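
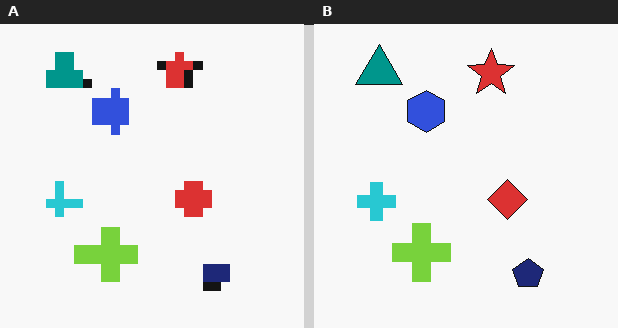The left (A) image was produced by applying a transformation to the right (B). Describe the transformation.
The left (A) image is the right (B) coarsely pixelated.

Shapes are reduced to large square blocks; fine edges and outlines are lost — a downscale-then-upscale (mosaic) effect.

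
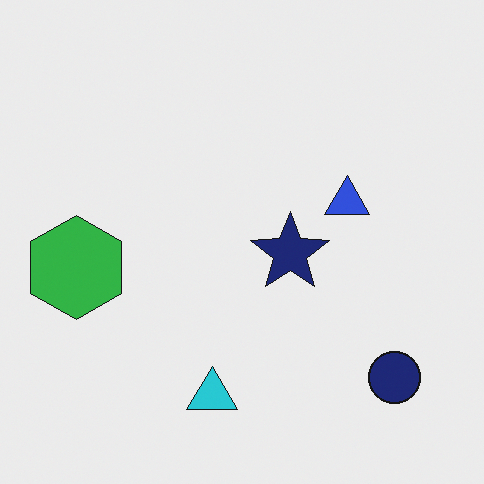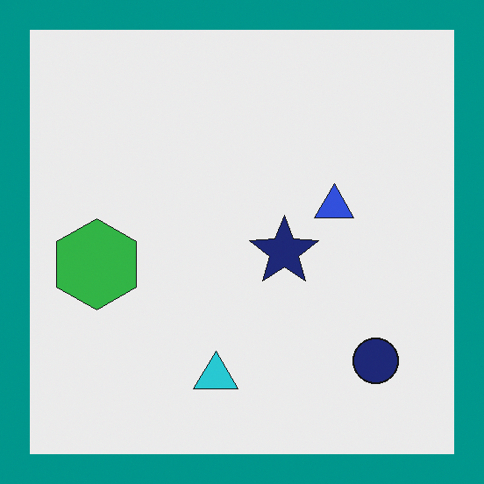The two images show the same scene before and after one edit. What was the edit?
The transformation is: framed with a teal border.

A solid teal frame runs around the edge of the second image, with the content slightly shrunk inside it.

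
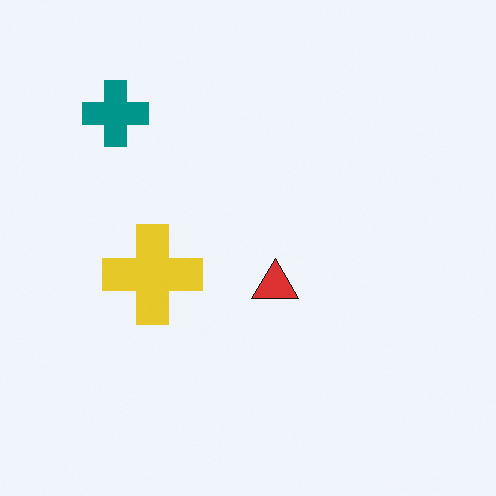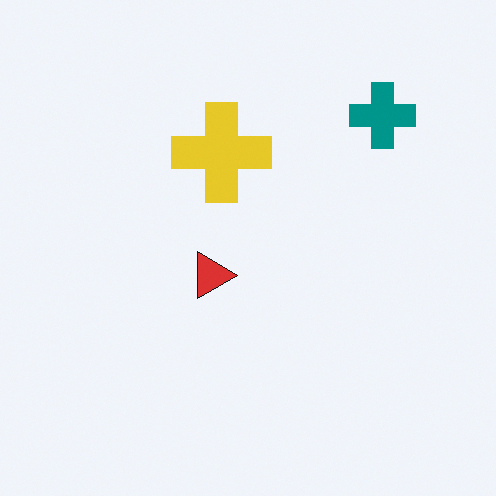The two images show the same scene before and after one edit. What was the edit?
The image was rotated 90° clockwise.

The teal cross sits in the top-left of the first image and the top-right of the second — consistent with a whole-image 90° clockwise rotation.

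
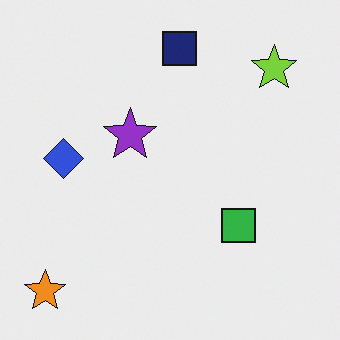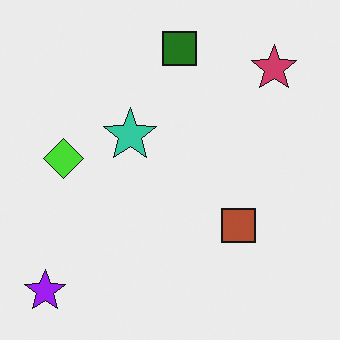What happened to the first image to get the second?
This is the original image hue-shifted through roughly half the color wheel.

Every shape's color has rotated by the same amount around the hue wheel — a uniform hue shift.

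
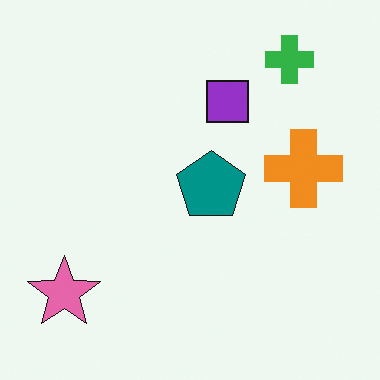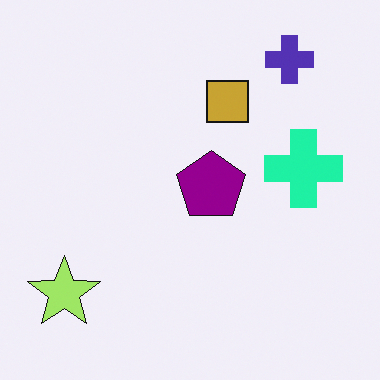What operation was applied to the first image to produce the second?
The transformation is: hue-shifted by a moderate amount.

Every shape's color has rotated by the same amount around the hue wheel — a uniform hue shift.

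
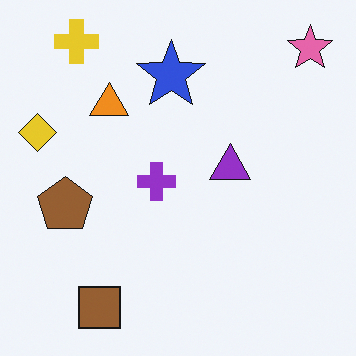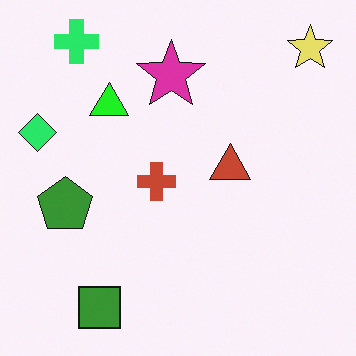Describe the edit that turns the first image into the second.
Hue-shifted by a moderate amount.

Every shape's color has rotated by the same amount around the hue wheel — a uniform hue shift.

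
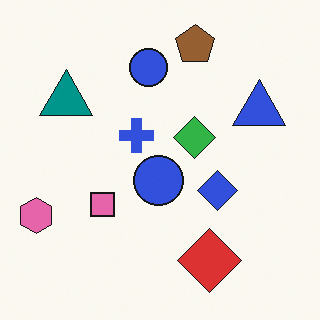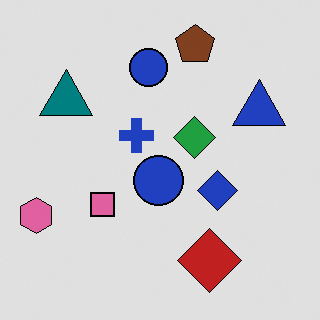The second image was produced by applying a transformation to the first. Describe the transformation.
This is the original image posterized to a reduced palette.

Each flat color has snapped to a coarser quantized level — most visibly, the near-white background has dropped to a flat grey.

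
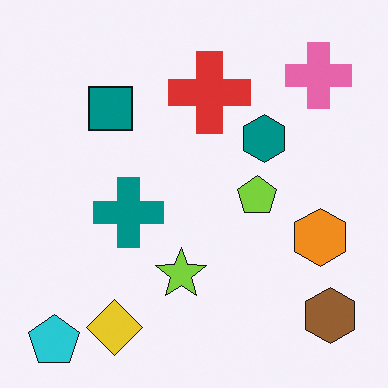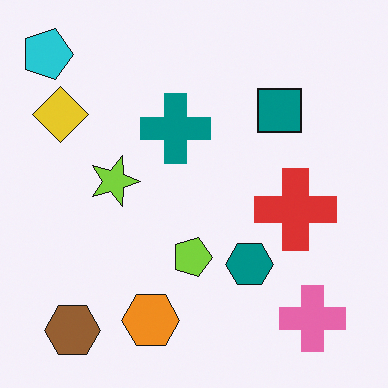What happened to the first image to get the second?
This is the original image rotated 90° clockwise.

The cyan pentagon sits in the bottom-left of the first image and the top-left of the second — consistent with a whole-image 90° clockwise rotation.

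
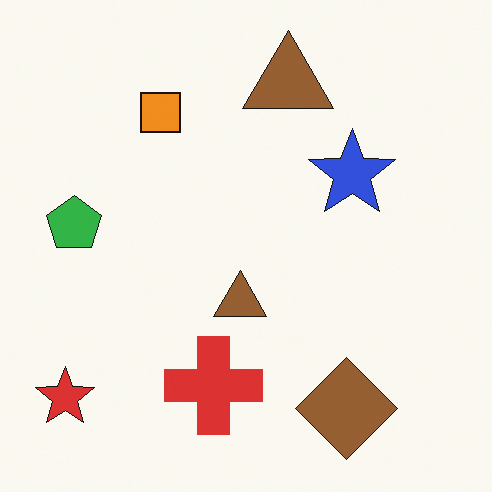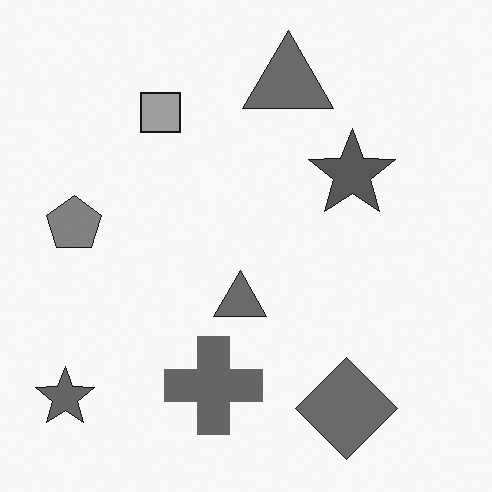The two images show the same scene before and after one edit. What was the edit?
The image was converted to grayscale.

All color is removed — every shape is now a shade of grey.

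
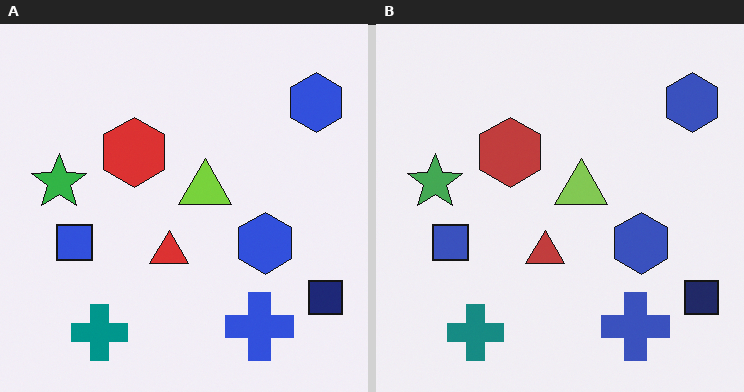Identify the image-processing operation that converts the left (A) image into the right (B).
Slightly desaturated.

All colors are more muted and greyish — a global saturation change.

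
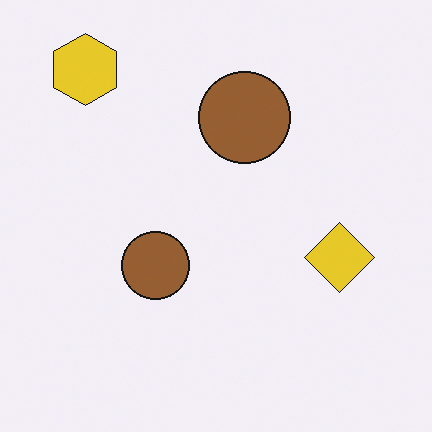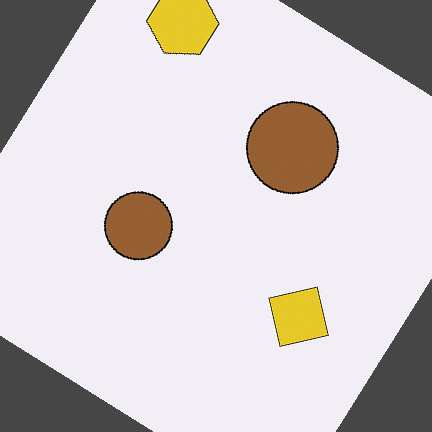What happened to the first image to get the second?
The image was rotated clockwise by a large amount — several tens of degrees.

Every shape is tilted by the same angle and the image corners show triangular fill wedges — a whole-image rotation by a non-right angle.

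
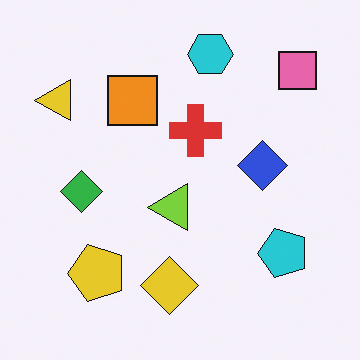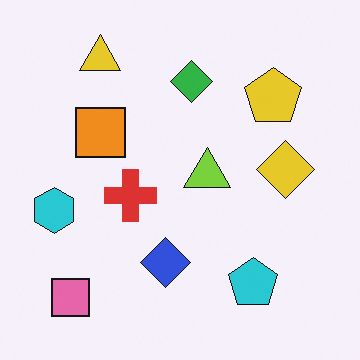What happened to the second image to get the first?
The transformation is: transposed (reflected across the top-left ↔ bottom-right diagonal).

Shapes have swapped their row and column positions — what was in the top-right is now in the bottom-left — a diagonal reflection.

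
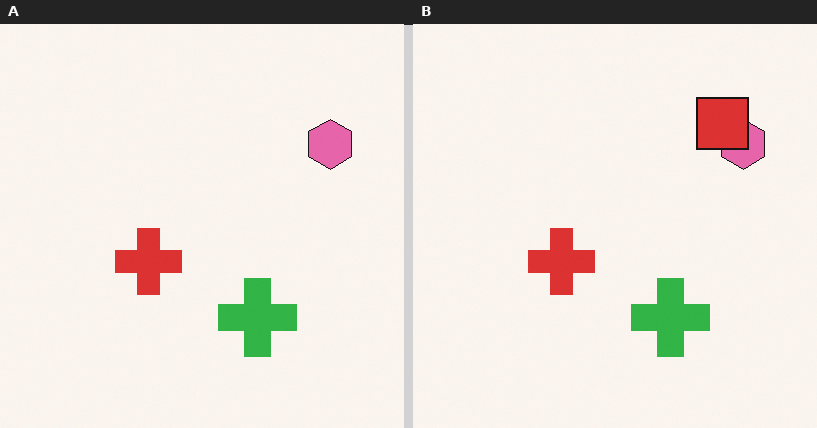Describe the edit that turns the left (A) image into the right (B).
The right (B) image is the left (A) overlaid with an additional red square.

A red square appears in the right (B) image that is absent from the left (A).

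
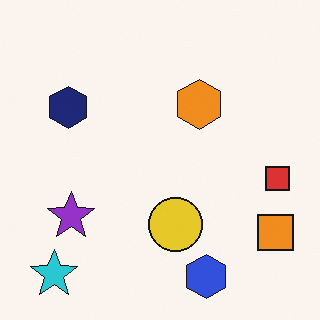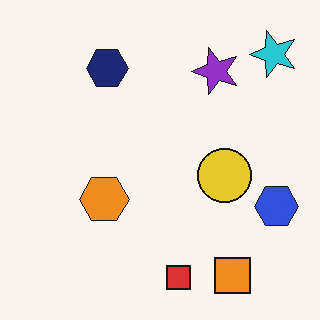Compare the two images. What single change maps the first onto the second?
The transformation is: transposed (reflected across the top-left ↔ bottom-right diagonal).

Shapes have swapped their row and column positions — what was in the top-right is now in the bottom-left — a diagonal reflection.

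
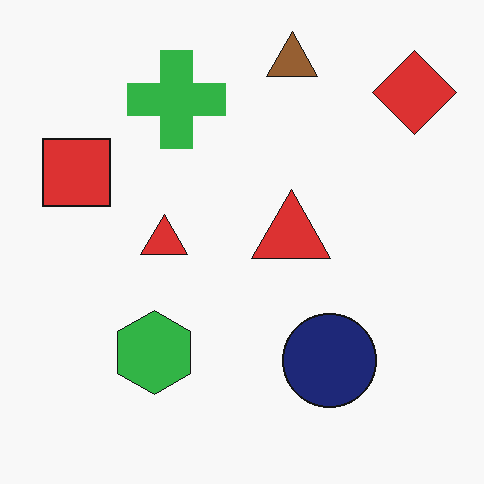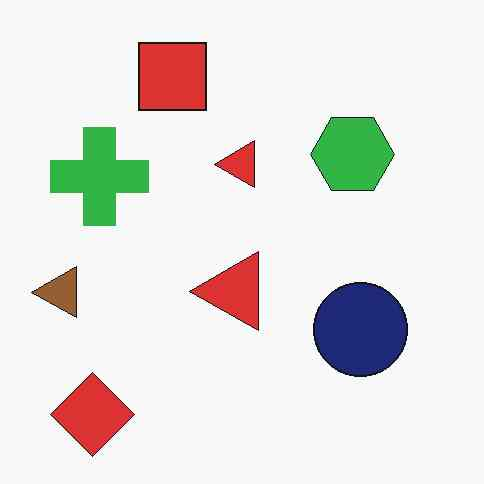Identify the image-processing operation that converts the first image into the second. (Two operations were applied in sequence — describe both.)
The image was transposed (reflected across the top-left ↔ bottom-right diagonal), then given moderate JPEG compression.

Shapes have swapped their row and column positions — what was in the top-right is now in the bottom-left — a diagonal reflection. Blocky 8×8 compression artifacts appear around shape edges and the flat background shows ringing — characteristic JPEG degradation.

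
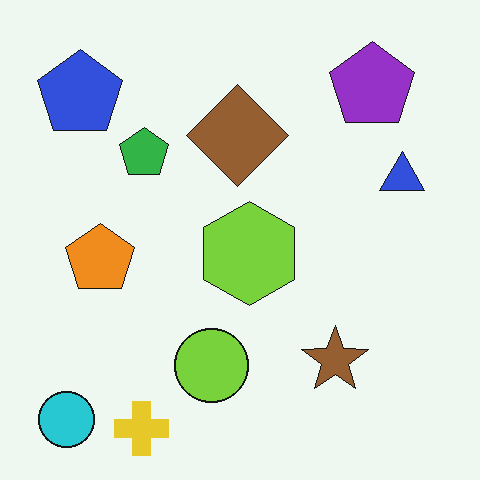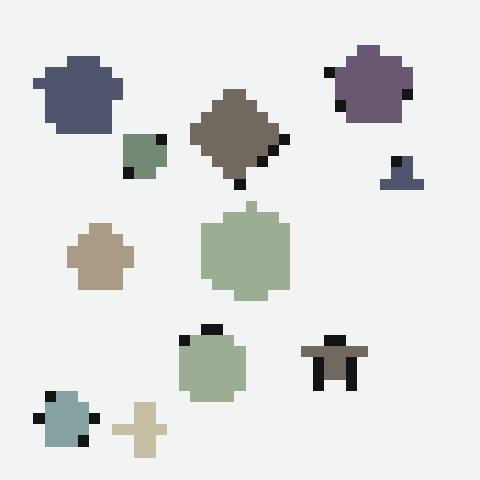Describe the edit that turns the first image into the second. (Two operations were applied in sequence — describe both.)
The transformation is: heavily desaturated, then coarsely pixelated.

All colors are more muted and greyish — a global saturation change. Shapes are reduced to large square blocks; fine edges and outlines are lost — a downscale-then-upscale (mosaic) effect.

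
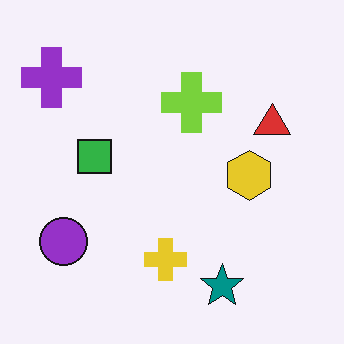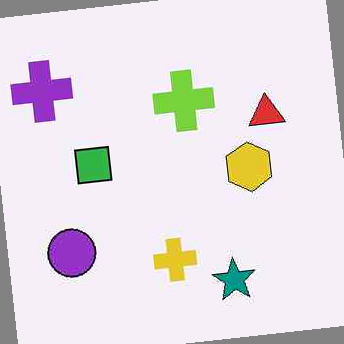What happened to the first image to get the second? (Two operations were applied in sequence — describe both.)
This is the original image JPEG-compressed with visible artifacts, then rotated counter-clockwise by a small amount.

Blocky 8×8 compression artifacts appear around shape edges and the flat background shows ringing — characteristic JPEG degradation. Every shape is tilted by the same angle and the image corners show triangular fill wedges — a whole-image rotation by a non-right angle.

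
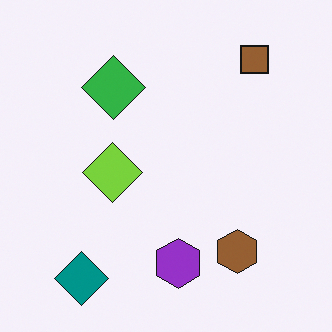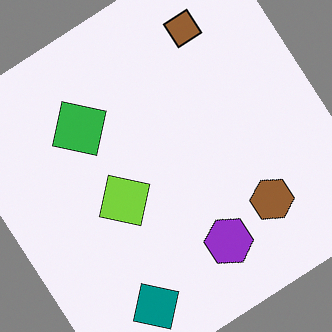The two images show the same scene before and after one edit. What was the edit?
The image was rotated counter-clockwise by a large amount — several tens of degrees.

Every shape is tilted by the same angle and the image corners show triangular fill wedges — a whole-image rotation by a non-right angle.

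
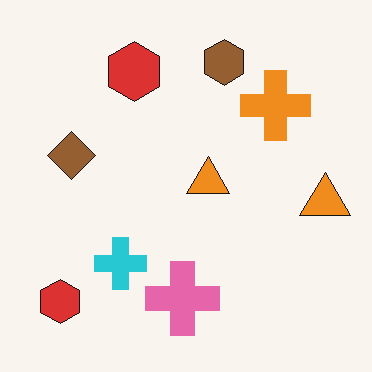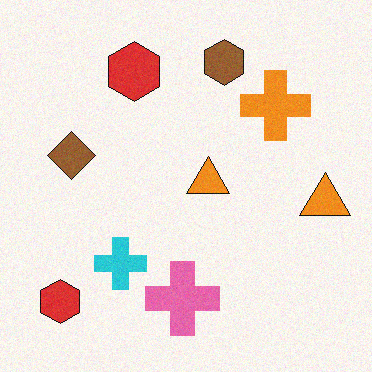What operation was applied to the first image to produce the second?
Degraded with subtle gaussian noise.

Random speckle covers the whole image, including the flat background.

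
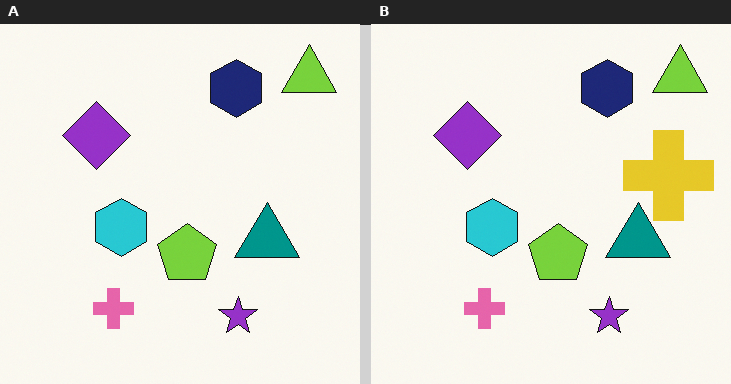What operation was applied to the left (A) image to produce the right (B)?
The image was overlaid with an additional yellow cross.

A yellow cross appears in the right (B) image that is absent from the left (A).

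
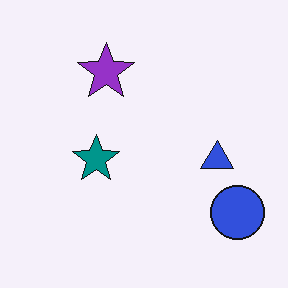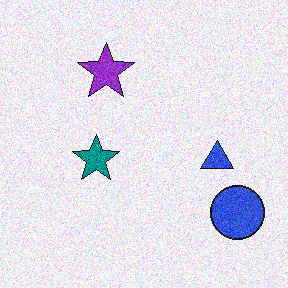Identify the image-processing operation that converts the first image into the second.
The image was degraded with visible gaussian noise.

Random speckle covers the whole image, including the flat background.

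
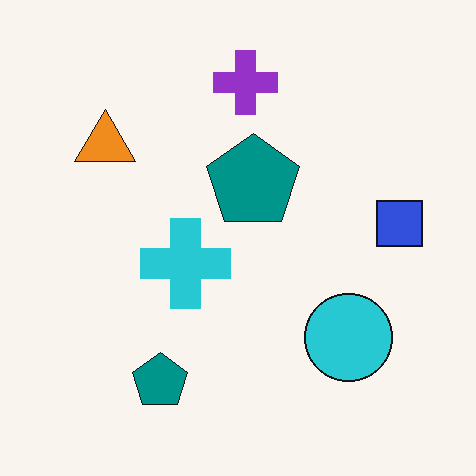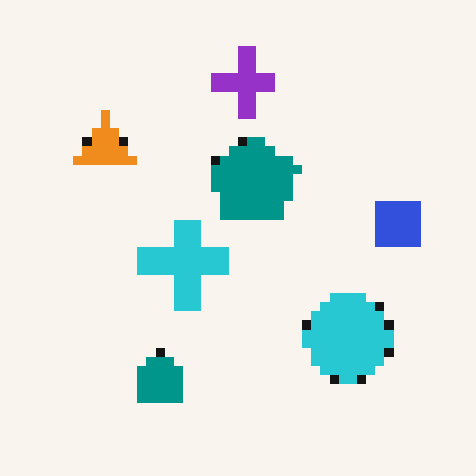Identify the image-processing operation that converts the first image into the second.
Coarsely pixelated.

Shapes are reduced to large square blocks; fine edges and outlines are lost — a downscale-then-upscale (mosaic) effect.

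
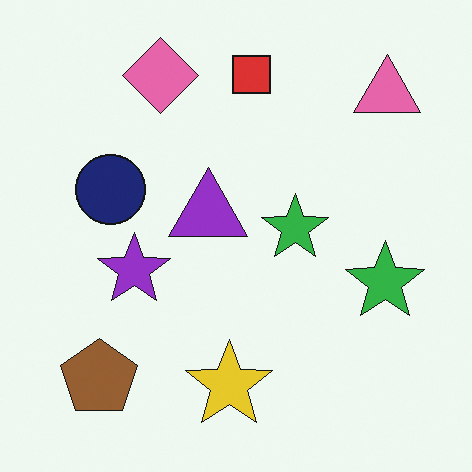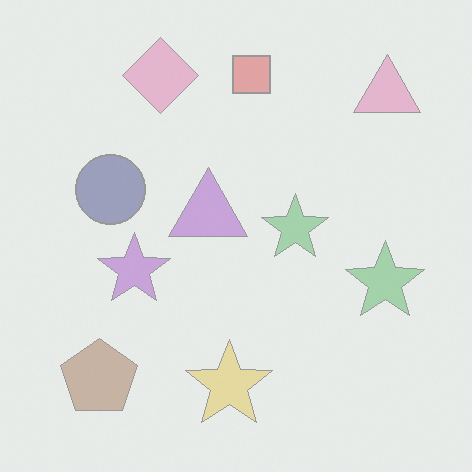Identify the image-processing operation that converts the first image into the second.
The second image is the first given much lower contrast.

Tones are pushed toward mid-grey across the whole image — a global contrast change.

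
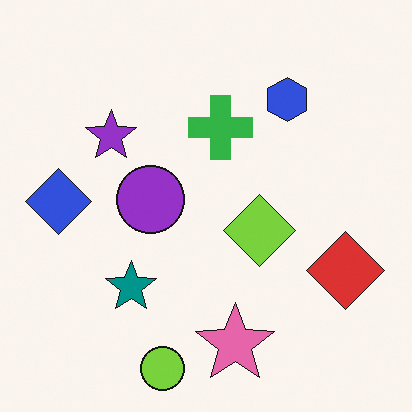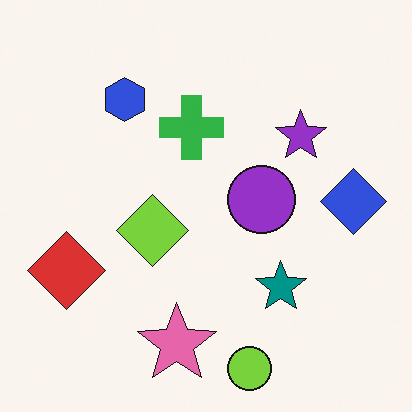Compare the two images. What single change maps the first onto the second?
This is the original image flipped horizontally (left ↔ right).

The blue diamond is in the left of the first image and the right of the second — shapes on opposite sides of the vertical midline have swapped in a mirror flip.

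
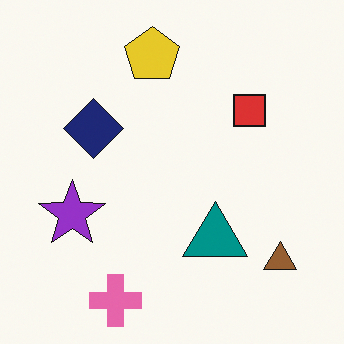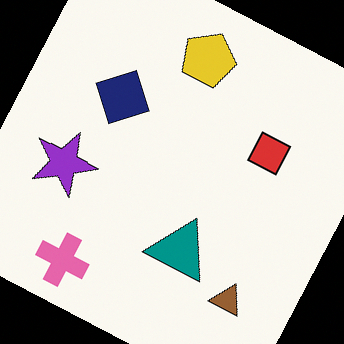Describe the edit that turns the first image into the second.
It was rotated clockwise by a clearly visible amount.

Every shape is tilted by the same angle and the image corners show triangular fill wedges — a whole-image rotation by a non-right angle.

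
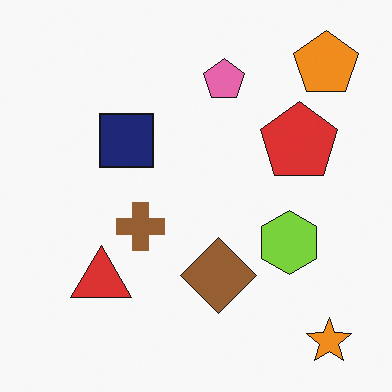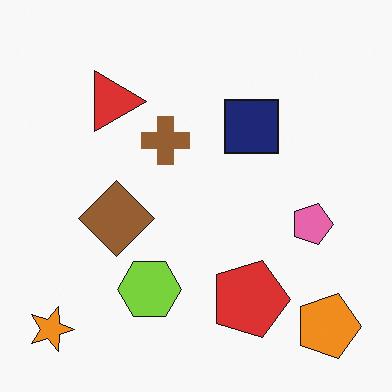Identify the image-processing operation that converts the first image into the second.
It was rotated 90° clockwise.

The orange star sits in the bottom-right of the first image and the bottom-left of the second — consistent with a whole-image 90° clockwise rotation.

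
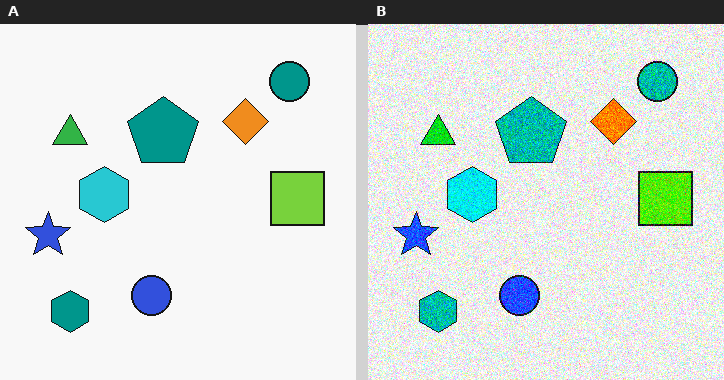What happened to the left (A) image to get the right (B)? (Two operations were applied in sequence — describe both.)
The right (B) image is the left (A) degraded with heavy additive noise, then heavily oversaturated.

Random speckle covers the whole image, including the flat background. All colors are more vivid — a global saturation change.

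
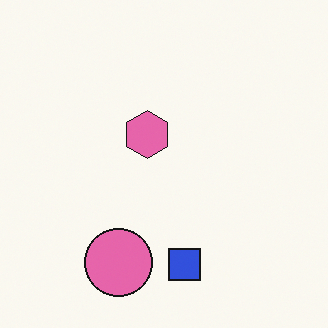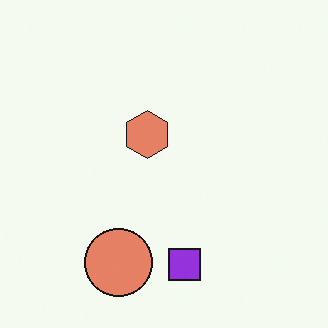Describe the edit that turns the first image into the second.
This is the original image hue-shifted by a small amount.

Every shape's color has rotated by the same amount around the hue wheel — a uniform hue shift.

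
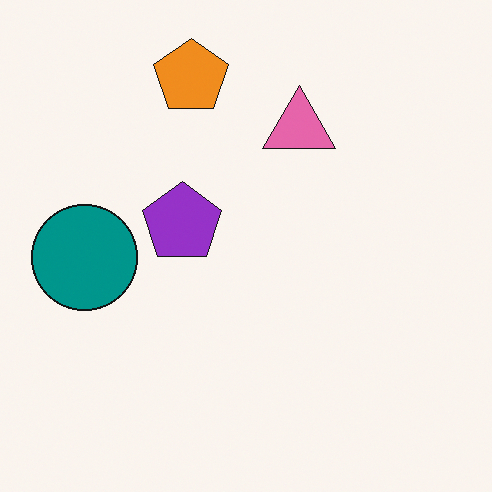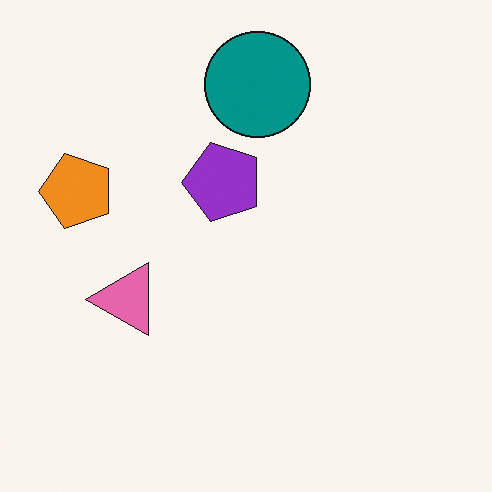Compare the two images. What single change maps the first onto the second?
This is the original image transposed (reflected across the top-left ↔ bottom-right diagonal).

Shapes have swapped their row and column positions — what was in the top-right is now in the bottom-left — a diagonal reflection.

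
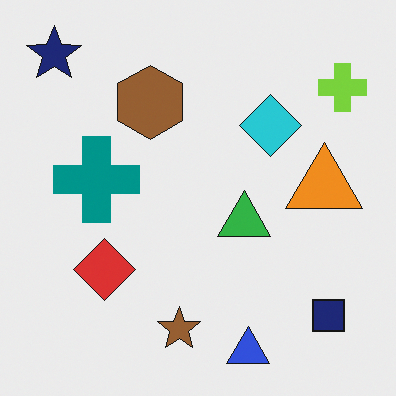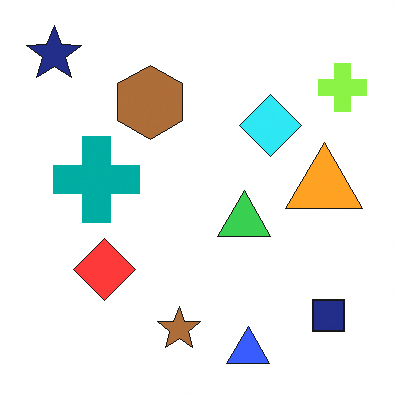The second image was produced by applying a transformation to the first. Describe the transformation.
The transformation is: slightly brightened.

Every pixel — background and shapes alike — is uniformly brightened.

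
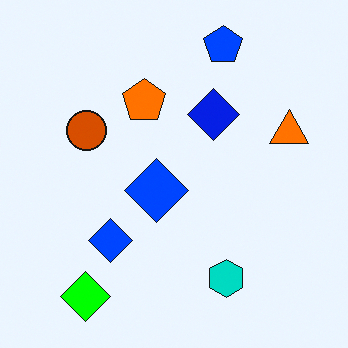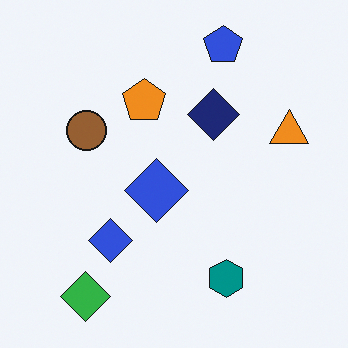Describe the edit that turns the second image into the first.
It was heavily oversaturated.

All colors are more vivid — a global saturation change.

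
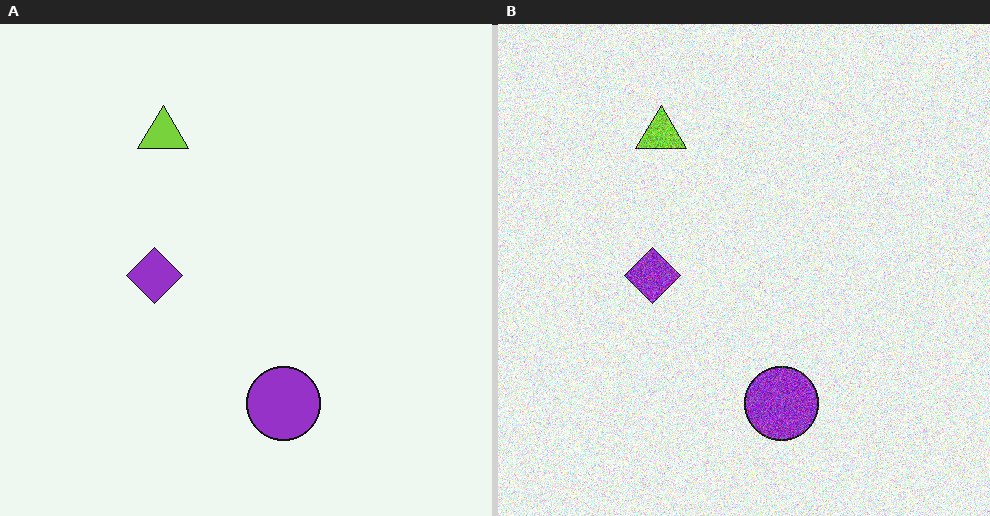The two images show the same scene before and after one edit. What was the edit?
This is the original image degraded with heavy additive noise.

Random speckle covers the whole image, including the flat background.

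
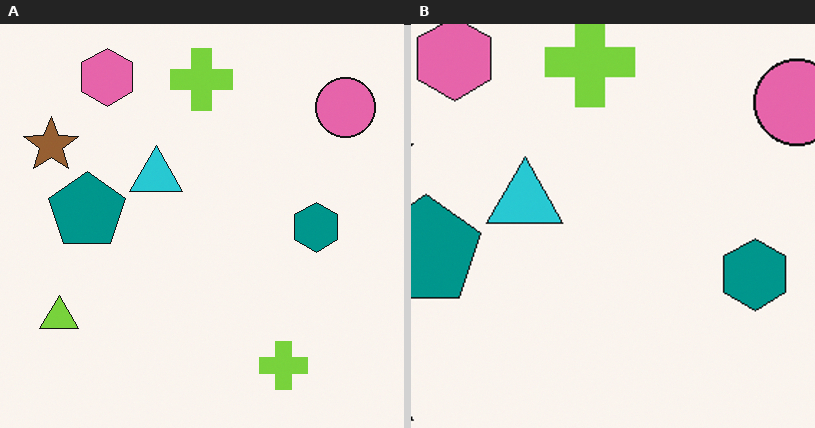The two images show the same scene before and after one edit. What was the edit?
Cropped slightly and scaled back up.

The visible shapes are larger and the field of view is narrower; shapes near the original edges may be partly or wholly outside the frame — a crop-and-rescale.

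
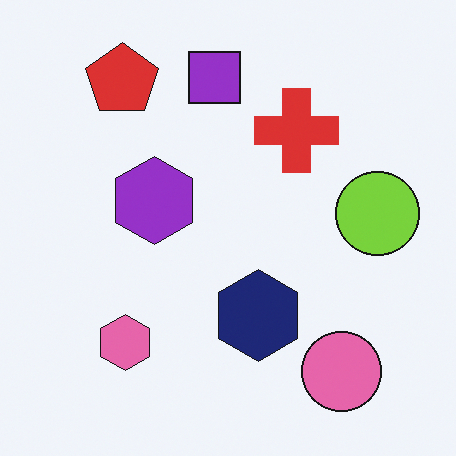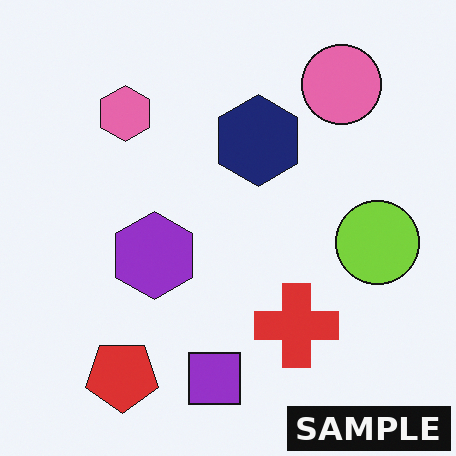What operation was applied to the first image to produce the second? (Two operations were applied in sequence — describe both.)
This is the original image flipped vertically (top ↔ bottom), then watermarked with the text "SAMPLE" in the lower-right corner.

The purple square is in the top of the first image and the bottom of the second — shapes on opposite sides of the horizontal midline have swapped in a mirror flip. A dark label reading "SAMPLE" appears in the lower-right corner.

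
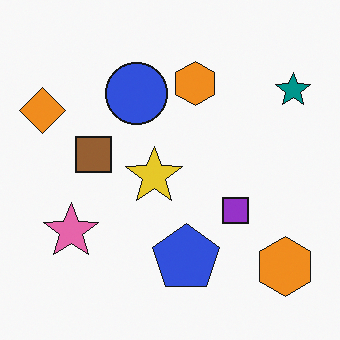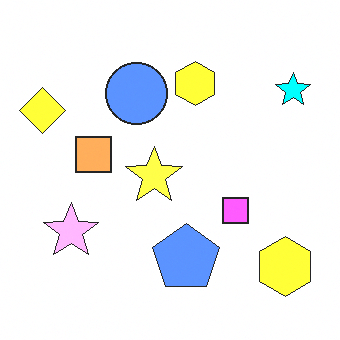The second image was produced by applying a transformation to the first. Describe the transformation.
The second image is the first substantially brightened.

Every pixel — background and shapes alike — is uniformly brightened.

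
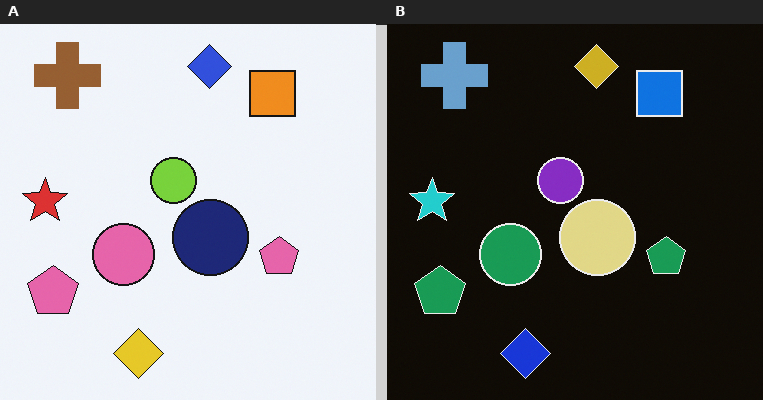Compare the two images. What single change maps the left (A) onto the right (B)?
The image was color-inverted (negative).

The light background has become dark and every shape's color is its complement — a photographic negative.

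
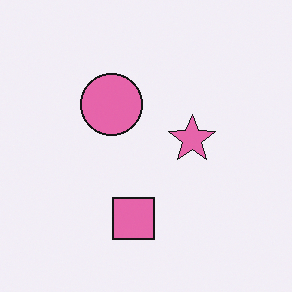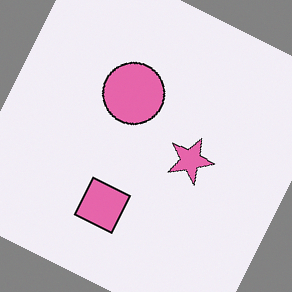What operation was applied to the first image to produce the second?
The transformation is: rotated clockwise by a moderate amount.

Every shape is tilted by the same angle and the image corners show triangular fill wedges — a whole-image rotation by a non-right angle.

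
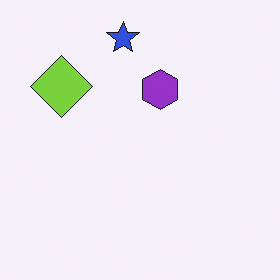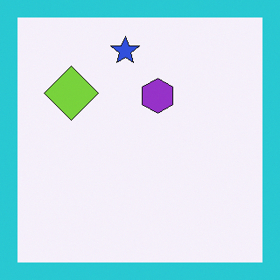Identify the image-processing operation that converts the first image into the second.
The second image is the first framed with a cyan border.

A solid cyan frame runs around the edge of the second image, with the content slightly shrunk inside it.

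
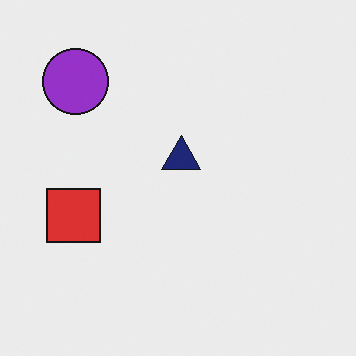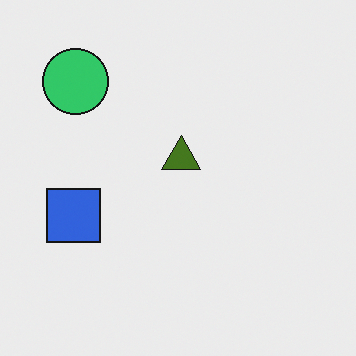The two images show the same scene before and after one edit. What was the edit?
The transformation is: hue-shifted by a large amount.

Every shape's color has rotated by the same amount around the hue wheel — a uniform hue shift.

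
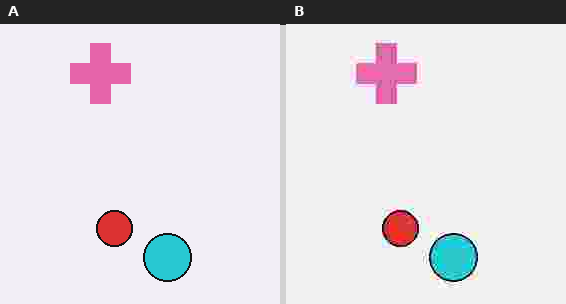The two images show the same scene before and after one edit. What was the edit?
It was heavily JPEG-compressed with obvious blocking artifacts.

Blocky 8×8 compression artifacts appear around shape edges and the flat background shows ringing — characteristic JPEG degradation.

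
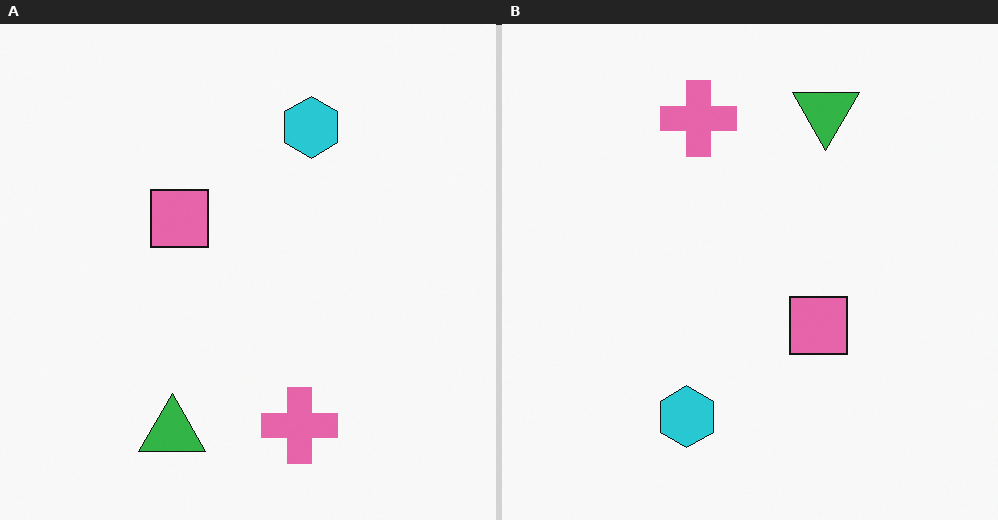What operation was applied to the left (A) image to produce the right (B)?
The transformation is: rotated 180°.

The green triangle sits in the bottom of the left (A) image and the top of the right (B) — consistent with a whole-image 180° rotation.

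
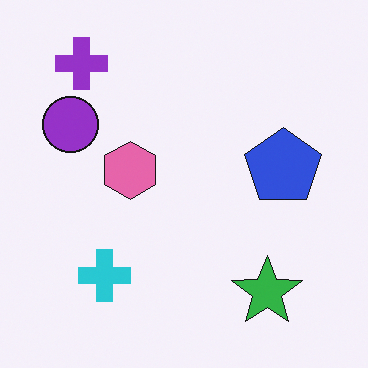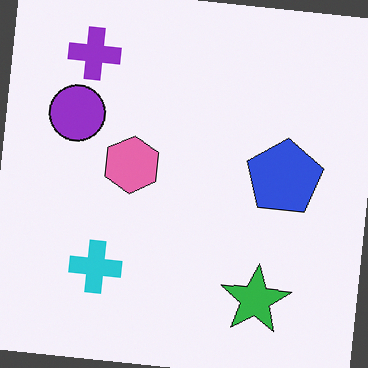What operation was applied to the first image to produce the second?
It was rotated clockwise by a small amount.

Every shape is tilted by the same angle and the image corners show triangular fill wedges — a whole-image rotation by a non-right angle.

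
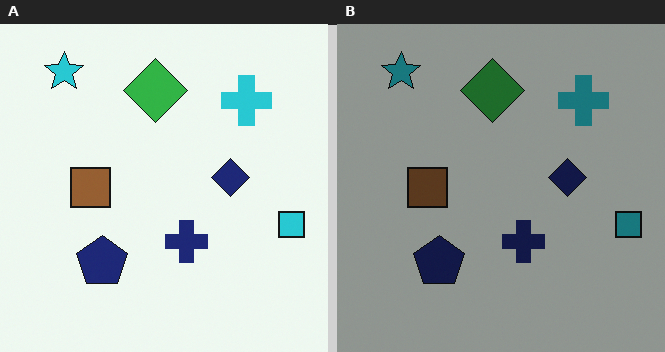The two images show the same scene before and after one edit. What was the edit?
The right (B) image is the left (A) noticeably darkened.

Every pixel — background and shapes alike — is uniformly darkened.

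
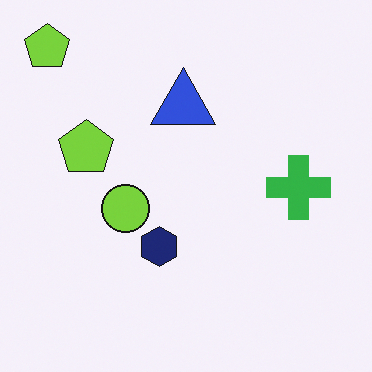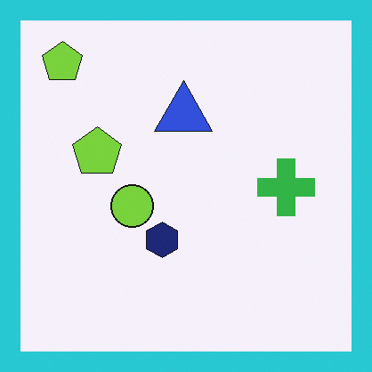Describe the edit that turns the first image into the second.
It was framed with a cyan border.

A solid cyan frame runs around the edge of the second image, with the content slightly shrunk inside it.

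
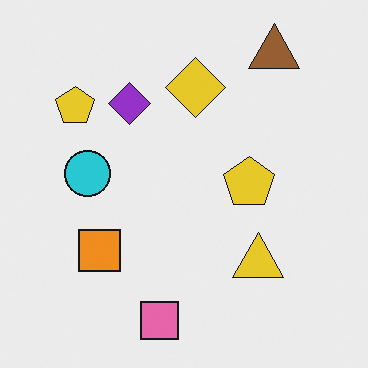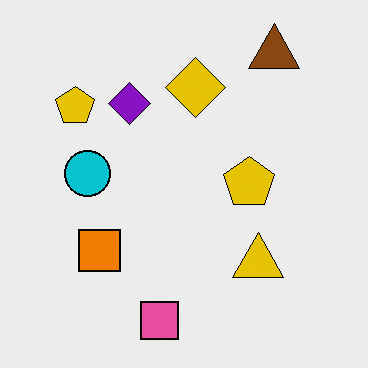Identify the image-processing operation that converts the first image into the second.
It was given slightly increased contrast.

Tones are pushed away from mid-grey across the whole image — a global contrast change.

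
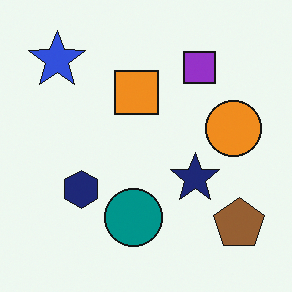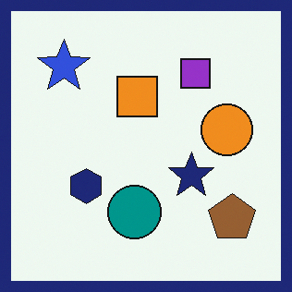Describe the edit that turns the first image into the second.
It was framed with a navy border.

A solid navy frame runs around the edge of the second image, with the content slightly shrunk inside it.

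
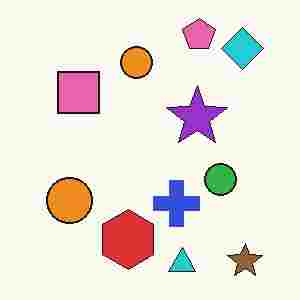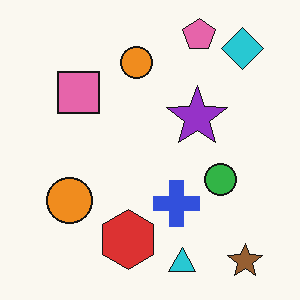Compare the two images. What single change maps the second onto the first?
It was degraded with heavy JPEG compression.

Blocky 8×8 compression artifacts appear around shape edges and the flat background shows ringing — characteristic JPEG degradation.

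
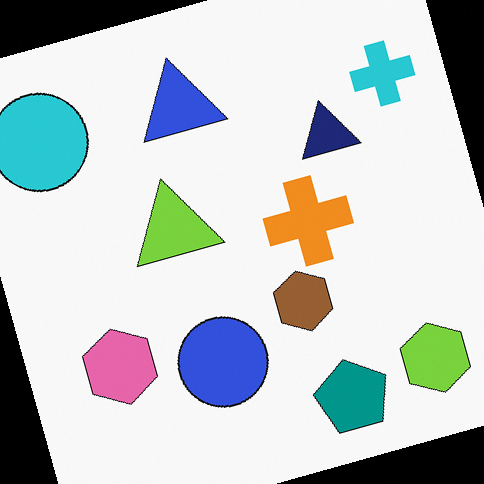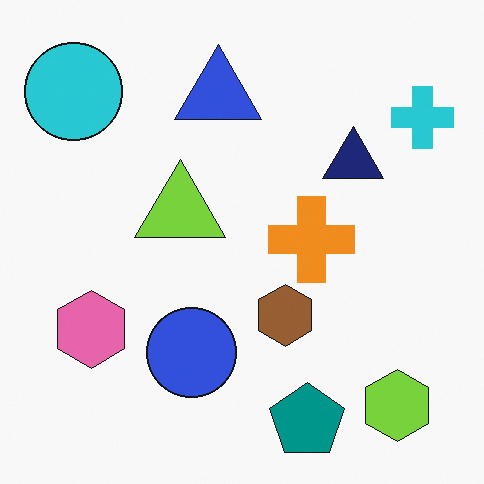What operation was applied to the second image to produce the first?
This is the original image rotated counter-clockwise by a clearly visible amount.

Every shape is tilted by the same angle and the image corners show triangular fill wedges — a whole-image rotation by a non-right angle.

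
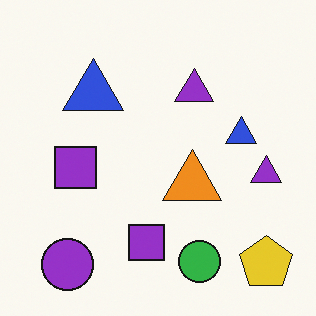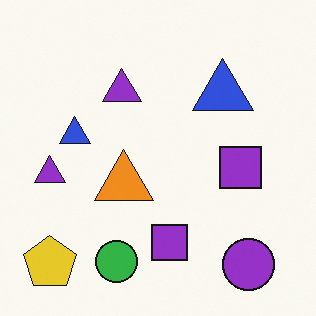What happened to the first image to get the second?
The second image is the first flipped horizontally (left ↔ right).

The yellow pentagon is in the bottom-right of the first image and the bottom-left of the second — shapes on opposite sides of the vertical midline have swapped in a mirror flip.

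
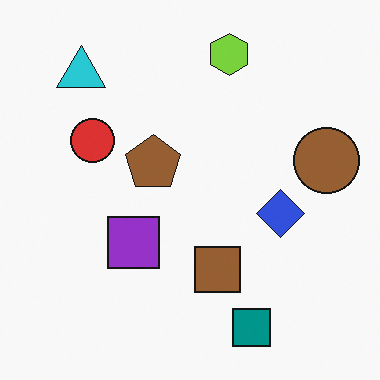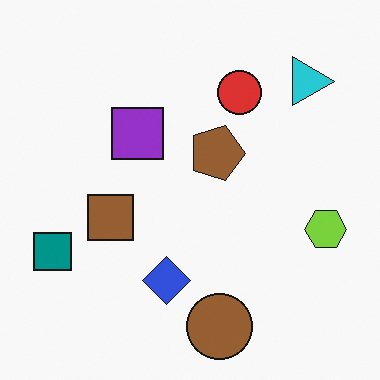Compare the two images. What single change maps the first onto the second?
The image was rotated 90° clockwise.

The cyan triangle sits in the top-left of the first image and the top-right of the second — consistent with a whole-image 90° clockwise rotation.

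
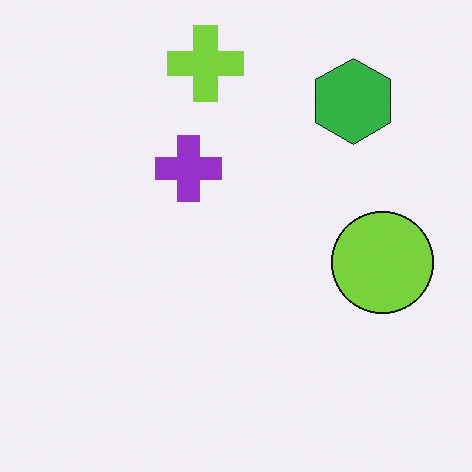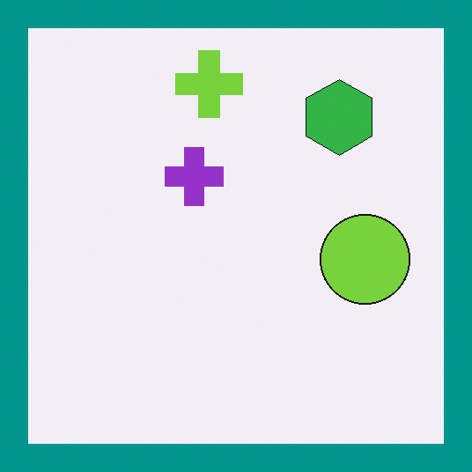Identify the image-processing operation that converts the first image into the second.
It was framed with a teal border.

A solid teal frame runs around the edge of the second image, with the content slightly shrunk inside it.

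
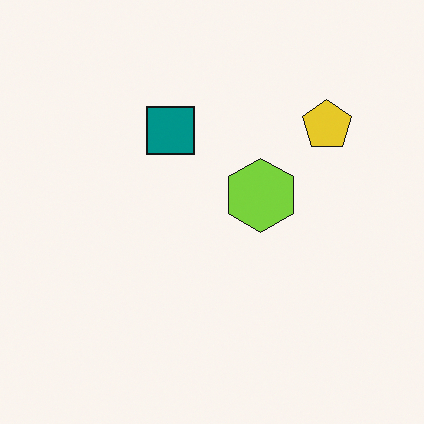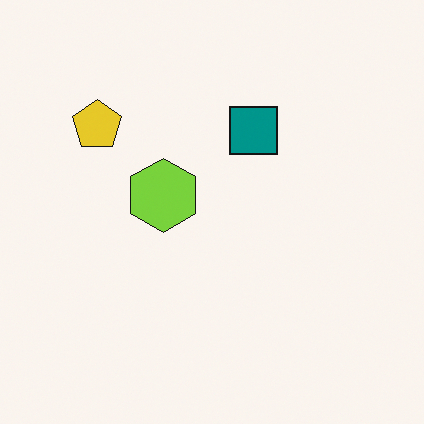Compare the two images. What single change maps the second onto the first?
This is the original image flipped horizontally (left ↔ right).

The yellow pentagon is in the top-left of the second image and the top-right of the first — shapes on opposite sides of the vertical midline have swapped in a mirror flip.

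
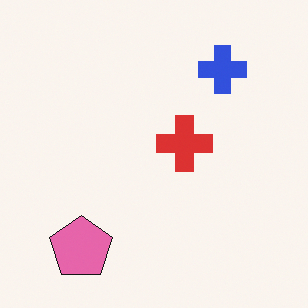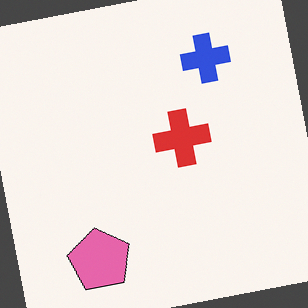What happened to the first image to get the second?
It was rotated counter-clockwise by a small amount.

Every shape is tilted by the same angle and the image corners show triangular fill wedges — a whole-image rotation by a non-right angle.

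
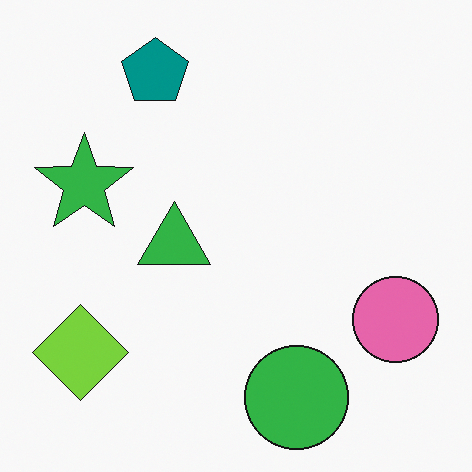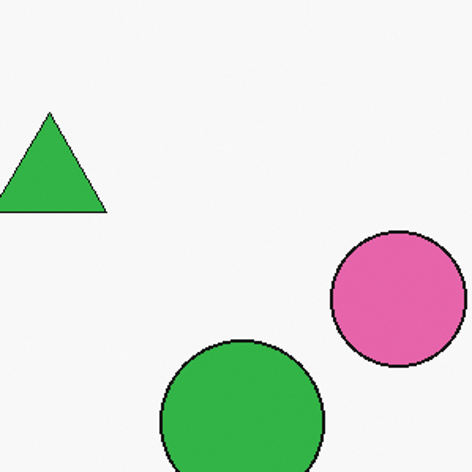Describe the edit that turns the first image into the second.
Cropped to a modestly smaller region and rescaled.

The visible shapes are larger and the field of view is narrower; shapes near the original edges may be partly or wholly outside the frame — a crop-and-rescale.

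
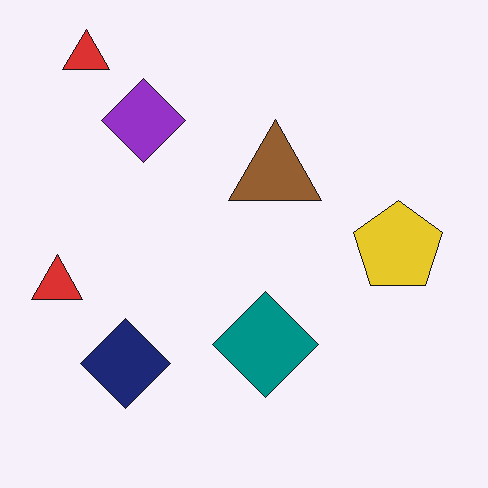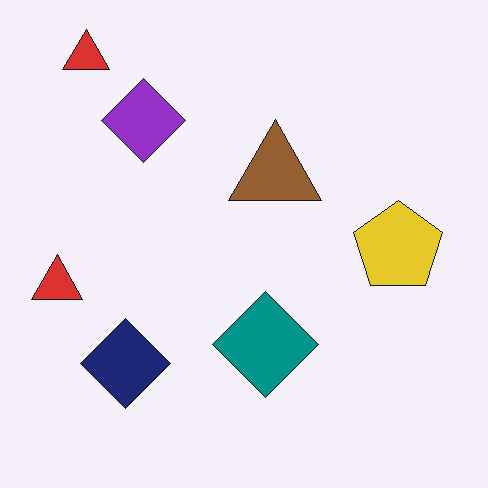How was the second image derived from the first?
Given moderate JPEG compression.

Blocky 8×8 compression artifacts appear around shape edges and the flat background shows ringing — characteristic JPEG degradation.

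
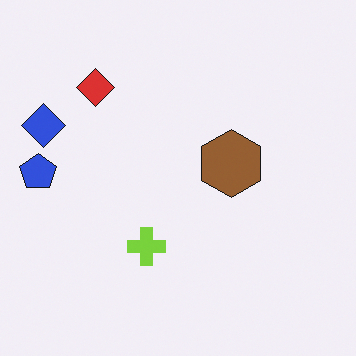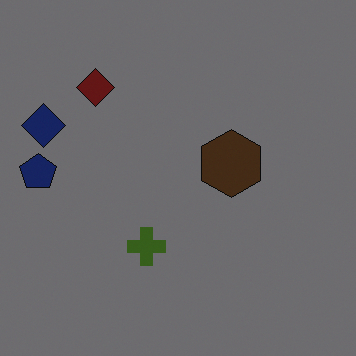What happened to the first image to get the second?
This is the original image substantially darkened.

Every pixel — background and shapes alike — is uniformly darkened.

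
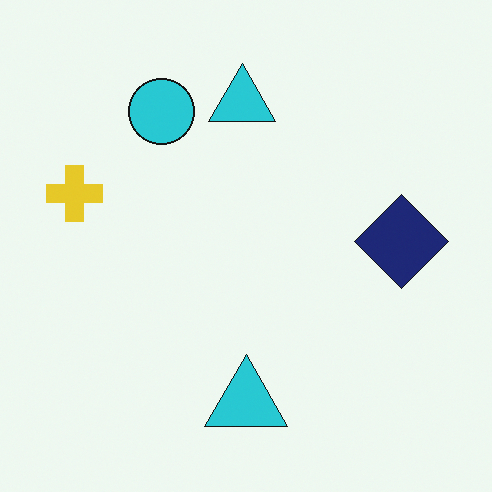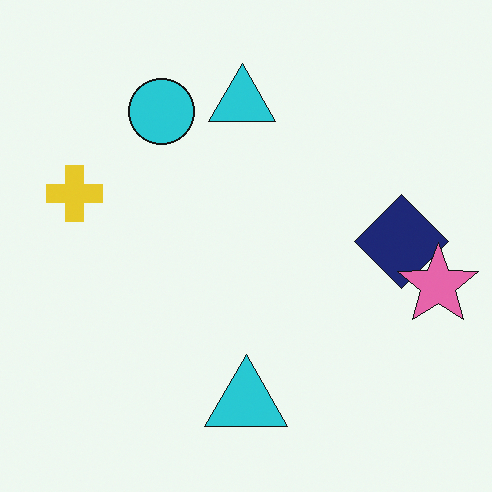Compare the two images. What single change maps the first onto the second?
Overlaid with an additional pink star.

A pink star appears in the second image that is absent from the first.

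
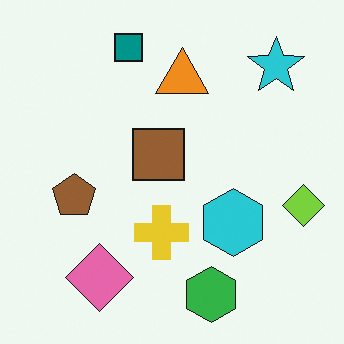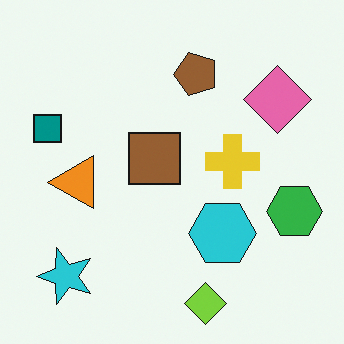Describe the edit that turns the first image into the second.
This is the original image transposed (reflected across the top-left ↔ bottom-right diagonal).

Shapes have swapped their row and column positions — what was in the top-right is now in the bottom-left — a diagonal reflection.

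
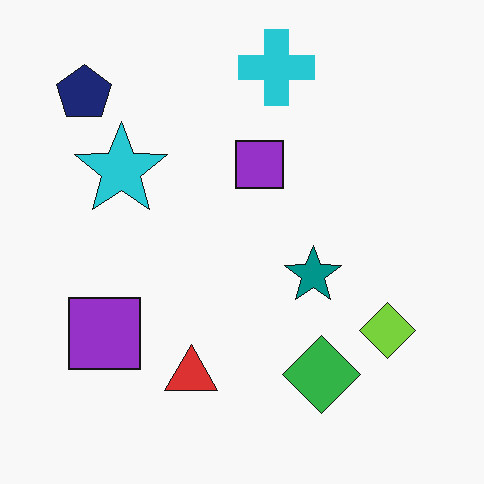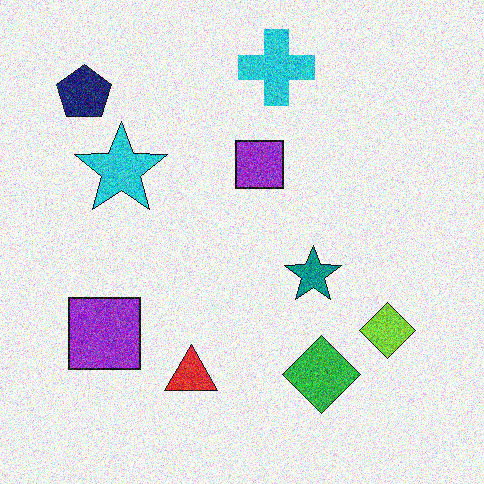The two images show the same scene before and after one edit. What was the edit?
The second image is the first degraded with heavy additive noise.

Random speckle covers the whole image, including the flat background.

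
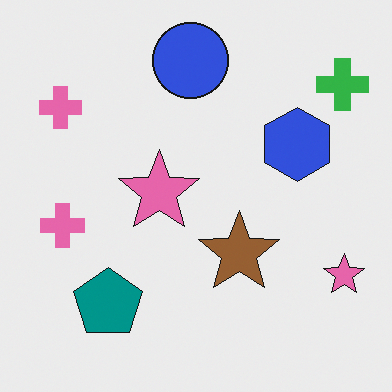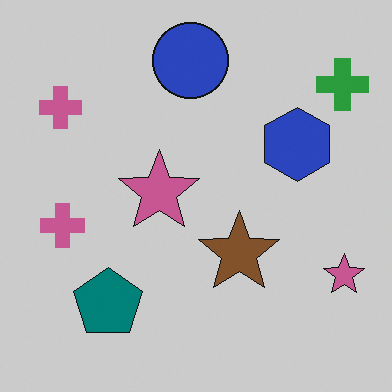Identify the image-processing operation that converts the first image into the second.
The second image is the first slightly darkened.

Every pixel — background and shapes alike — is uniformly darkened.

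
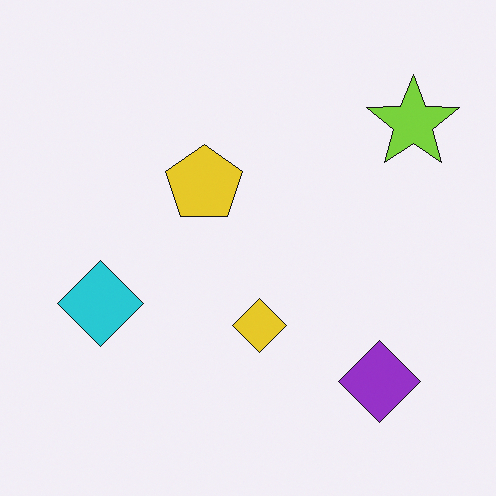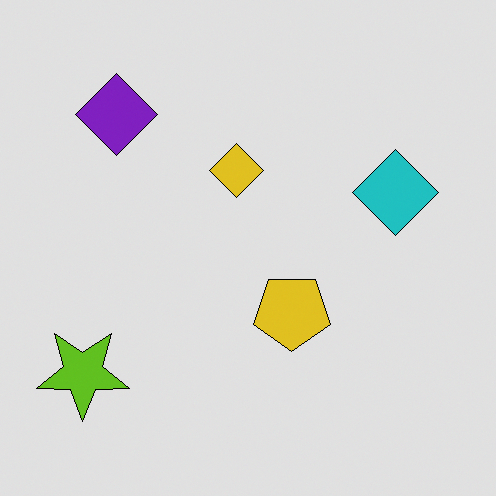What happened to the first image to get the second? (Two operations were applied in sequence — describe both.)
Rotated 180°, then moderately posterized.

The lime star sits in the top-right of the first image and the bottom-left of the second — consistent with a whole-image 180° rotation. Each flat color has snapped to a coarser quantized level — most visibly, the near-white background has dropped to a flat grey.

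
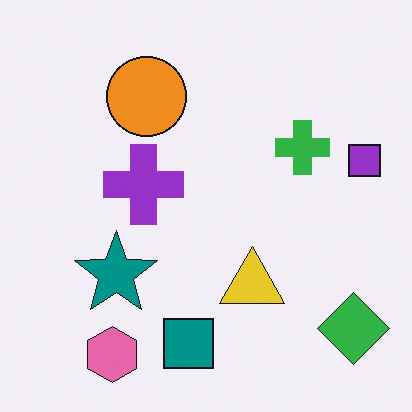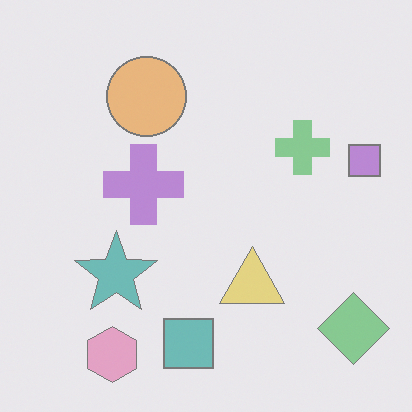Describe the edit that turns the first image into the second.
The image was washed out (contrast reduced).

Tones are pushed toward mid-grey across the whole image — a global contrast change.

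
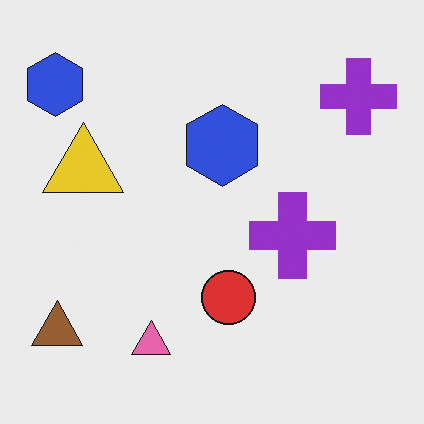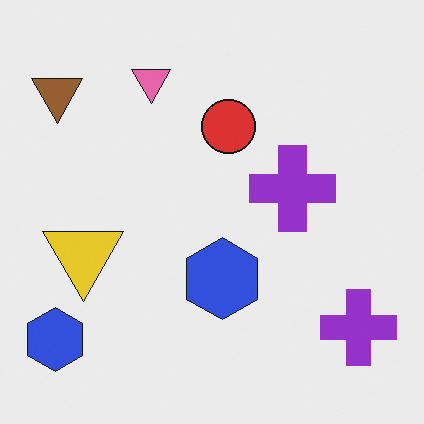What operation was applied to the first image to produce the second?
Flipped vertically (top ↔ bottom).

The pink triangle is in the bottom of the first image and the top of the second — shapes on opposite sides of the horizontal midline have swapped in a mirror flip.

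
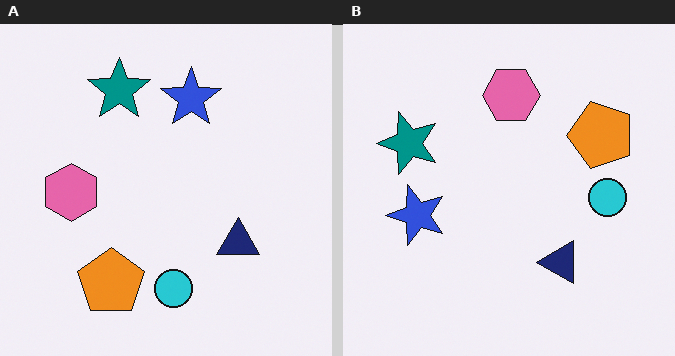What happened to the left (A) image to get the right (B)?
It was transposed (reflected across the top-left ↔ bottom-right diagonal).

Shapes have swapped their row and column positions — what was in the top-right is now in the bottom-left — a diagonal reflection.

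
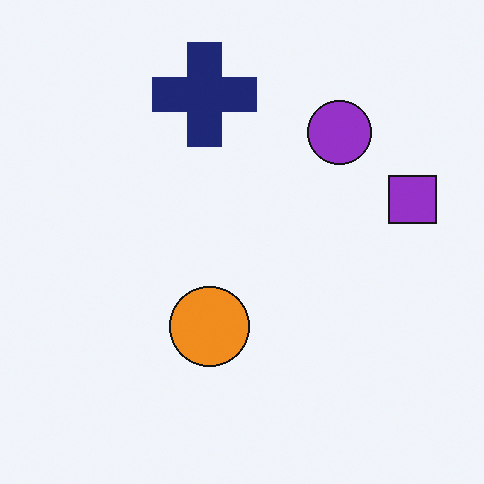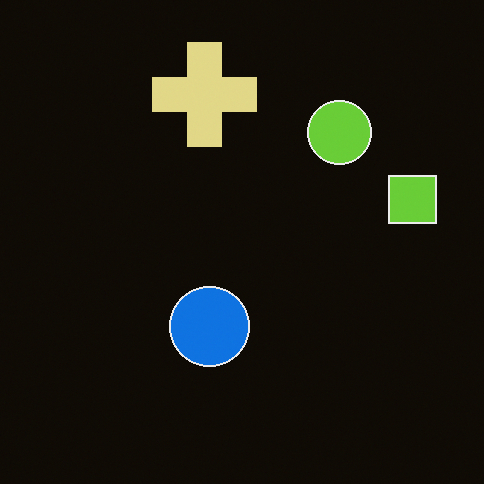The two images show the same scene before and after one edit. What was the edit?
The second image is the first color-inverted (negative).

The light background has become dark and every shape's color is its complement — a photographic negative.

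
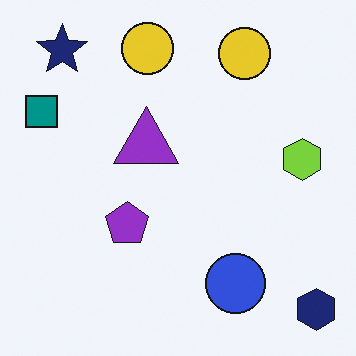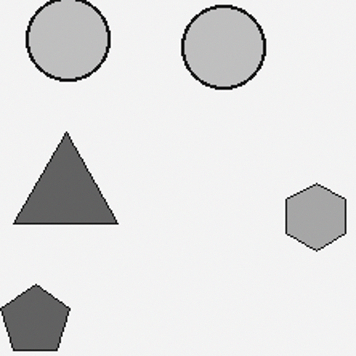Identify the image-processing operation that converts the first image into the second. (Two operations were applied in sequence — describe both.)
The image was converted to grayscale, then cropped slightly and scaled back up.

All color is removed — every shape is now a shade of grey. The visible shapes are larger and the field of view is narrower; shapes near the original edges may be partly or wholly outside the frame — a crop-and-rescale.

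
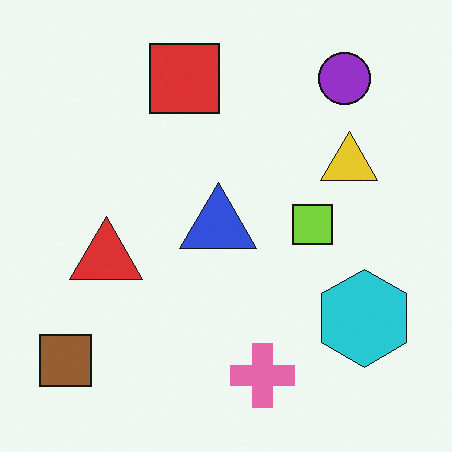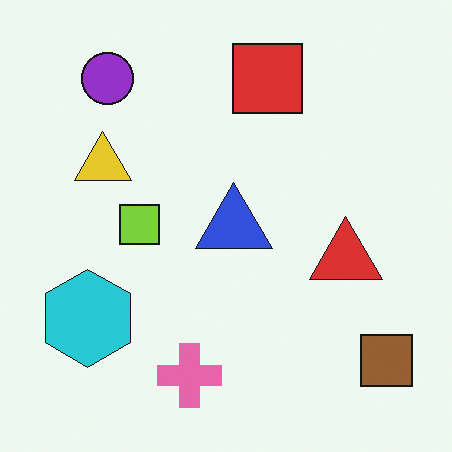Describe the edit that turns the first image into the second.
The transformation is: flipped horizontally (left ↔ right).

The brown square is in the bottom-left of the first image and the bottom-right of the second — shapes on opposite sides of the vertical midline have swapped in a mirror flip.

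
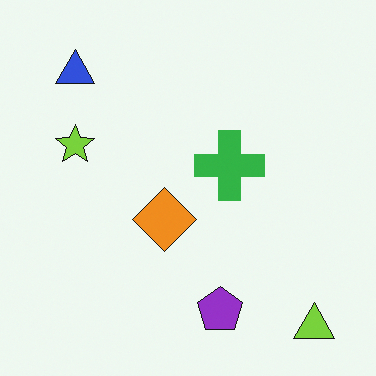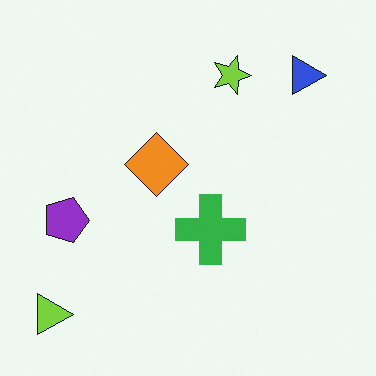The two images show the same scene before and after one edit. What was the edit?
This is the original image rotated 90° clockwise.

The lime triangle sits in the bottom-right of the first image and the bottom-left of the second — consistent with a whole-image 90° clockwise rotation.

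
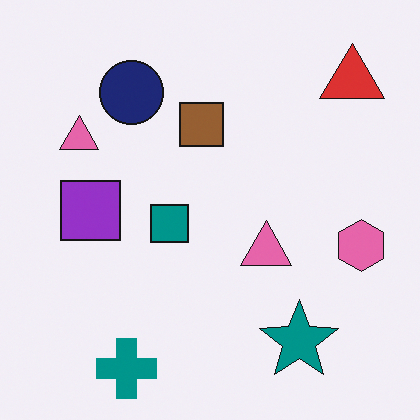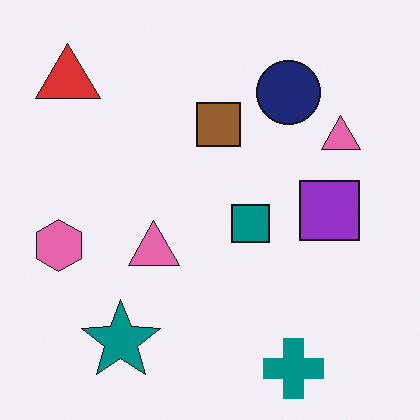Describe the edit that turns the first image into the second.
The image was flipped horizontally (left ↔ right).

The pink hexagon is in the right of the first image and the left of the second — shapes on opposite sides of the vertical midline have swapped in a mirror flip.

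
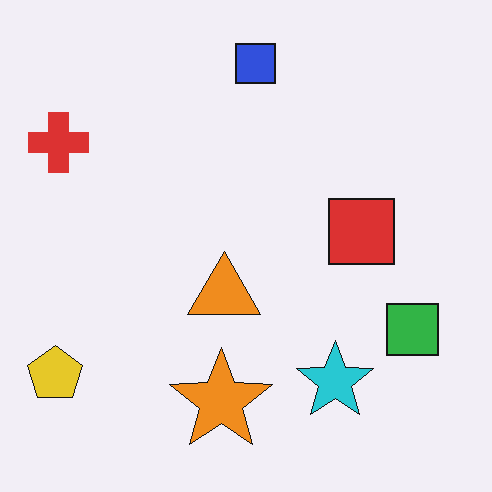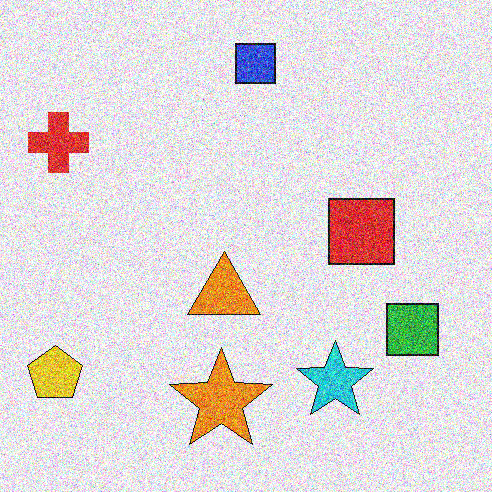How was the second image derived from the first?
The transformation is: degraded with a thick layer of grain.

Random speckle covers the whole image, including the flat background.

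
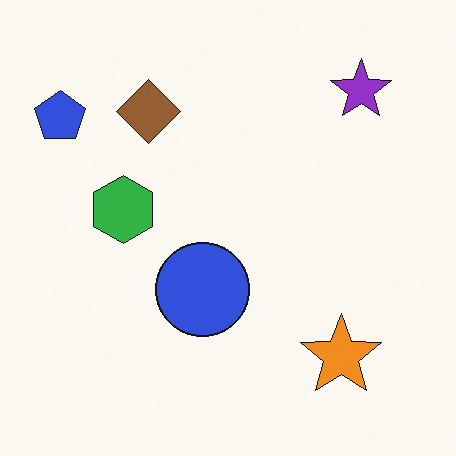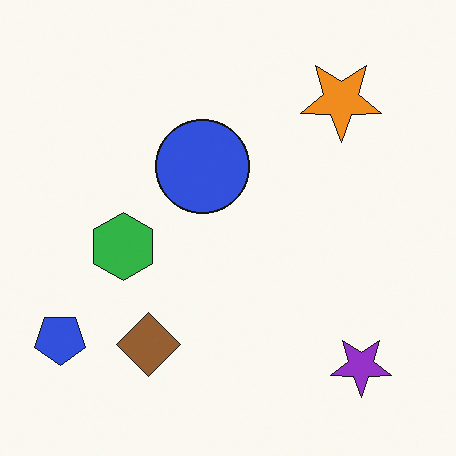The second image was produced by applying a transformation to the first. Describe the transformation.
The second image is the first flipped vertically (top ↔ bottom).

The purple star is in the top-right of the first image and the bottom-right of the second — shapes on opposite sides of the horizontal midline have swapped in a mirror flip.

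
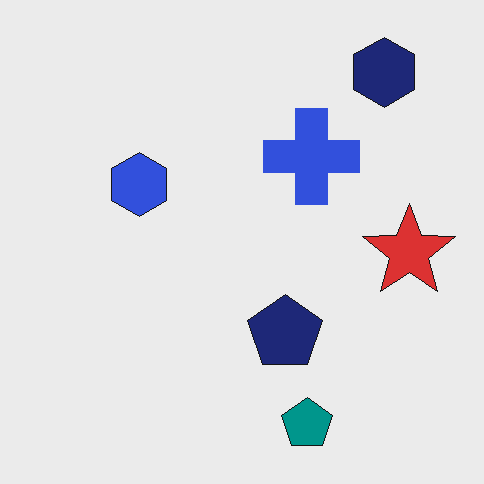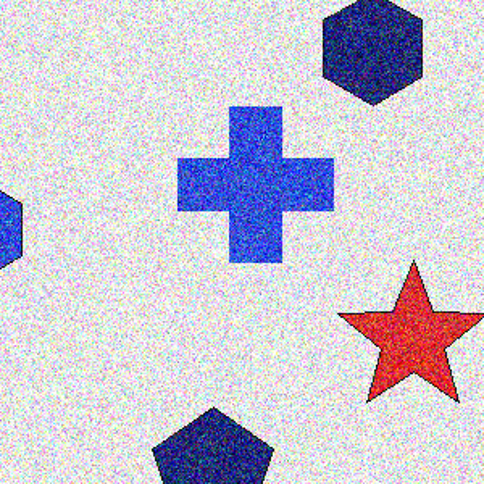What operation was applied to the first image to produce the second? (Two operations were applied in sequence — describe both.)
The transformation is: degraded with a thick layer of grain, then cropped slightly and scaled back up.

Random speckle covers the whole image, including the flat background. The visible shapes are larger and the field of view is narrower; shapes near the original edges may be partly or wholly outside the frame — a crop-and-rescale.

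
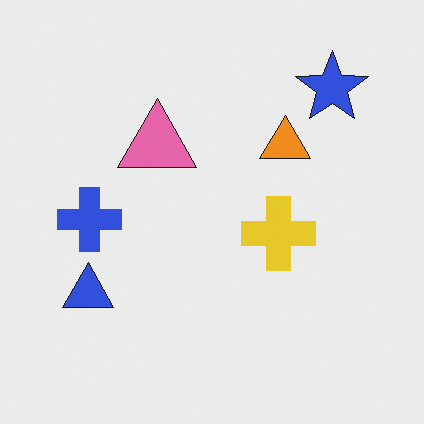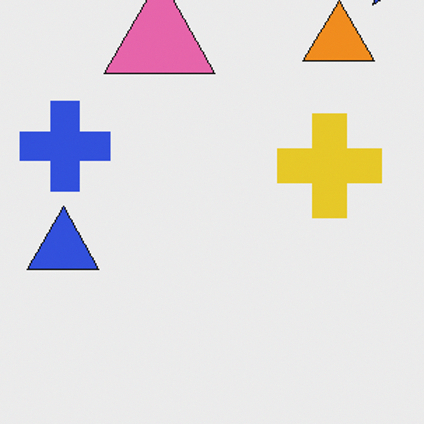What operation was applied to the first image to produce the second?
The image was cropped slightly and scaled back up.

The visible shapes are larger and the field of view is narrower; shapes near the original edges may be partly or wholly outside the frame — a crop-and-rescale.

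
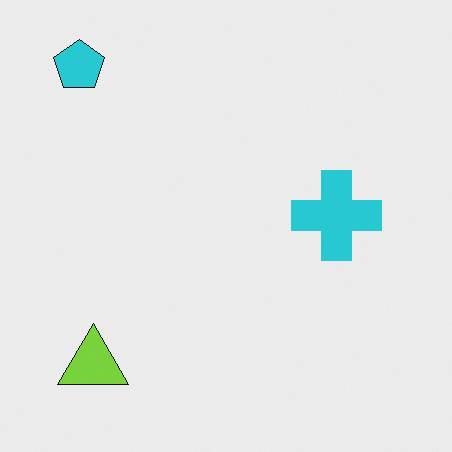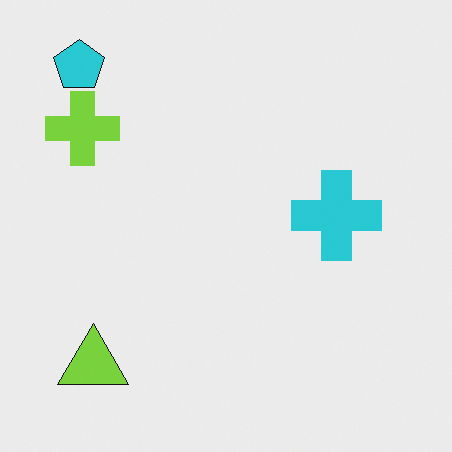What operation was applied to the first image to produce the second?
The second image is the first overlaid with an additional lime cross.

A lime cross appears in the second image that is absent from the first.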